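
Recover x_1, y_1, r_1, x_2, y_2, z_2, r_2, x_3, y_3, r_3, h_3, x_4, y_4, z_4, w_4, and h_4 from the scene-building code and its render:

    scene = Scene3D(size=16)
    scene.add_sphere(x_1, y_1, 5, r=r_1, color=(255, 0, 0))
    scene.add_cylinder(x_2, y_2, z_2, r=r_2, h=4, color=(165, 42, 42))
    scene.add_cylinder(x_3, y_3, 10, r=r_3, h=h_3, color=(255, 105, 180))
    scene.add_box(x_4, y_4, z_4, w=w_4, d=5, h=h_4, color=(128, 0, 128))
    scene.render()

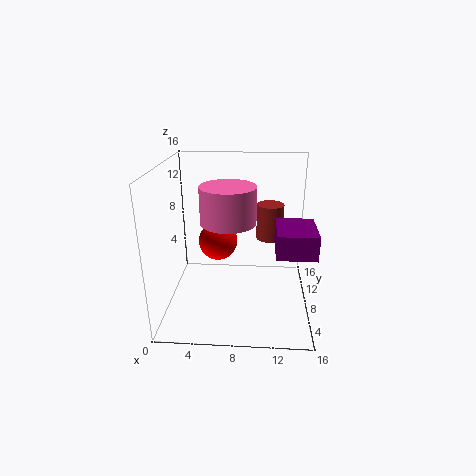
x_1 = 5
y_1 = 13.5
r_1 = 2.5
x_2 = 11.5
y_2 = 9.5
z_2 = 7.5
r_2 = 1.5
x_3 = 7
y_3 = 7.5
r_3 = 3
h_3 = 4
x_4 = 12
y_4 = 3
z_4 = 8
w_4 = 4
h_4 = 2.5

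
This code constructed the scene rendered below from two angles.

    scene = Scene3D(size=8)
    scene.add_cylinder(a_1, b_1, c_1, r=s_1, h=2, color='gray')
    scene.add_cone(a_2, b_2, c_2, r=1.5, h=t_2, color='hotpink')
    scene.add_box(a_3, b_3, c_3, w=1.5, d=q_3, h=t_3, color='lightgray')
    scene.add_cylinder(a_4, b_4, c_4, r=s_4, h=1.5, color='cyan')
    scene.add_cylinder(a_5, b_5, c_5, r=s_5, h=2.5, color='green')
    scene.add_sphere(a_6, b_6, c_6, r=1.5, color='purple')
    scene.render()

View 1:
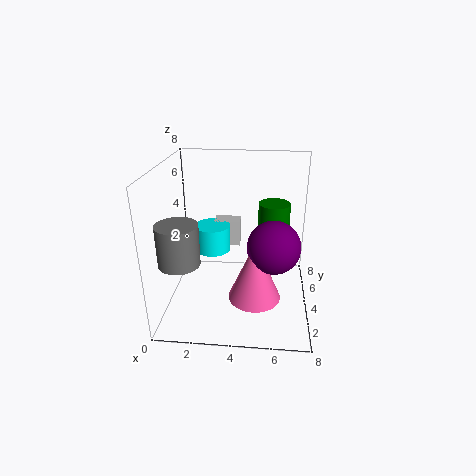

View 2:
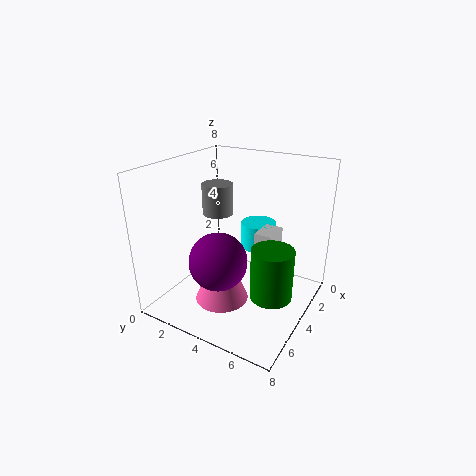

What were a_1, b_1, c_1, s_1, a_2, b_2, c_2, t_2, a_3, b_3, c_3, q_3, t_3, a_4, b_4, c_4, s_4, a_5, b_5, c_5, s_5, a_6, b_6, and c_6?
a_1 = 1.5
b_1 = 1
c_1 = 4
s_1 = 1
a_2 = 5
b_2 = 3.5
c_2 = 0.5
t_2 = 3.5
a_3 = 2.5
b_3 = 5
c_3 = 3
q_3 = 1
t_3 = 1.5
a_4 = 2.5
b_4 = 4.5
c_4 = 3
s_4 = 1
a_5 = 6
b_5 = 7
c_5 = 2.5
s_5 = 1
a_6 = 6
b_6 = 4
c_6 = 3.5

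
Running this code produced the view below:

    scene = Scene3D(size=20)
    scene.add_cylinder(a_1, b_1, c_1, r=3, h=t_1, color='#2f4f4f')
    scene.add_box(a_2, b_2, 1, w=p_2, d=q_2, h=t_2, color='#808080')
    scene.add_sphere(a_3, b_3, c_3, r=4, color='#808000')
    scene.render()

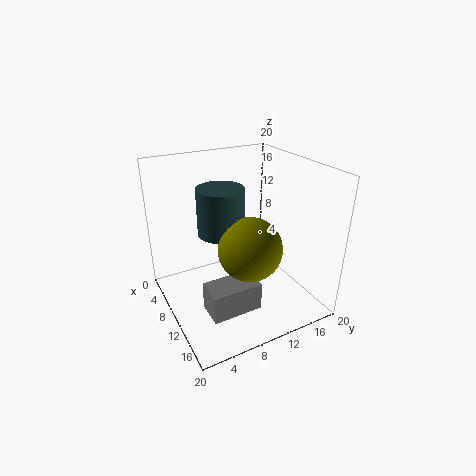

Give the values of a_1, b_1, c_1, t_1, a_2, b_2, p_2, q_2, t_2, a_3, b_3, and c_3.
a_1 = 11, b_1 = 7, c_1 = 12, t_1 = 6, a_2 = 11, b_2 = 4, p_2 = 4, q_2 = 7, t_2 = 4, a_3 = 15, b_3 = 9, c_3 = 11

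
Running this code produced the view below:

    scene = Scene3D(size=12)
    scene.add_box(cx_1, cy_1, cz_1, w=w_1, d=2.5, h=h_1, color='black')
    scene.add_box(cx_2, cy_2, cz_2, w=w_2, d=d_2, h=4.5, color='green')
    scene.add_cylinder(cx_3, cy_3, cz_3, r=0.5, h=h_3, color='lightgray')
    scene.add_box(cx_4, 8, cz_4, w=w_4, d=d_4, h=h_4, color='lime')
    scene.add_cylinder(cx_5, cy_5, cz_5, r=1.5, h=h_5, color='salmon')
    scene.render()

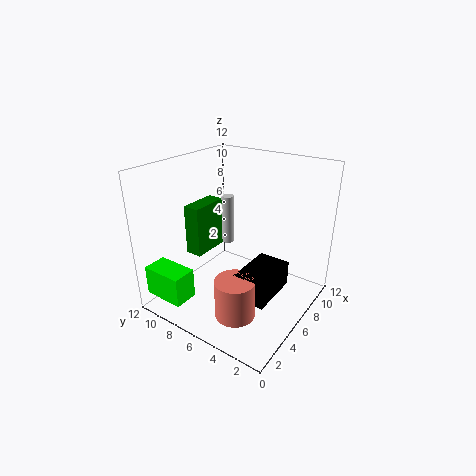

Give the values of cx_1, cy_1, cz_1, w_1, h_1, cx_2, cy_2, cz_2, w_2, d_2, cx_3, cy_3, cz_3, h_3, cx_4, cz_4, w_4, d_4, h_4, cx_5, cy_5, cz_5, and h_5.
cx_1 = 2.5
cy_1 = 1.5
cz_1 = 3
w_1 = 4
h_1 = 2
cx_2 = 5
cy_2 = 9.5
cz_2 = 3.5
w_2 = 3.5
d_2 = 1.5
cx_3 = 6
cy_3 = 7
cz_3 = 5.5
h_3 = 4
cx_4 = 0.5
cz_4 = 1.5
w_4 = 2
d_4 = 3.5
h_4 = 2.5
cx_5 = 2
cy_5 = 3.5
cz_5 = 2
h_5 = 3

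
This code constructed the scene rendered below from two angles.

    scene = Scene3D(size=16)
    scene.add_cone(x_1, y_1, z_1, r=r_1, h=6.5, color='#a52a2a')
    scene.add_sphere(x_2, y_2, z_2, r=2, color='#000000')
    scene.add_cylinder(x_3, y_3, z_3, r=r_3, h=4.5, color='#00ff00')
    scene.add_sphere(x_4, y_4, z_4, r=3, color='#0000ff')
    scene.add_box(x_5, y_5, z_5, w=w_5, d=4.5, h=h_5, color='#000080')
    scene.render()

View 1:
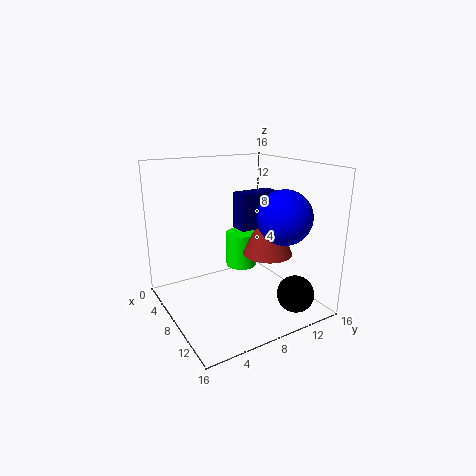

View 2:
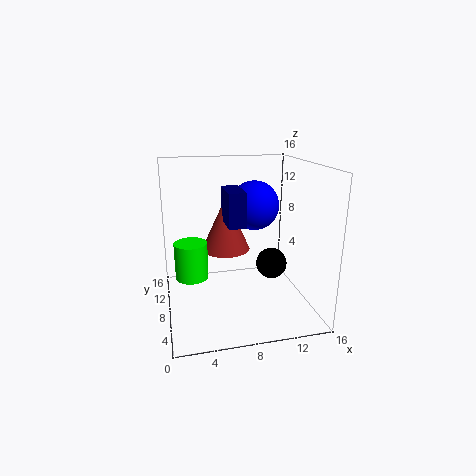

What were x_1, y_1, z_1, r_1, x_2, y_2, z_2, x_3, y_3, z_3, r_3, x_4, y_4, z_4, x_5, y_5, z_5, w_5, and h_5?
x_1 = 7.5
y_1 = 12.5
z_1 = 5
r_1 = 3
x_2 = 13.5
y_2 = 12
z_2 = 2.5
x_3 = 3
y_3 = 11.5
z_3 = 2
r_3 = 2
x_4 = 11
y_4 = 12
z_4 = 10.5
x_5 = 7
y_5 = 8
z_5 = 9
w_5 = 2
h_5 = 4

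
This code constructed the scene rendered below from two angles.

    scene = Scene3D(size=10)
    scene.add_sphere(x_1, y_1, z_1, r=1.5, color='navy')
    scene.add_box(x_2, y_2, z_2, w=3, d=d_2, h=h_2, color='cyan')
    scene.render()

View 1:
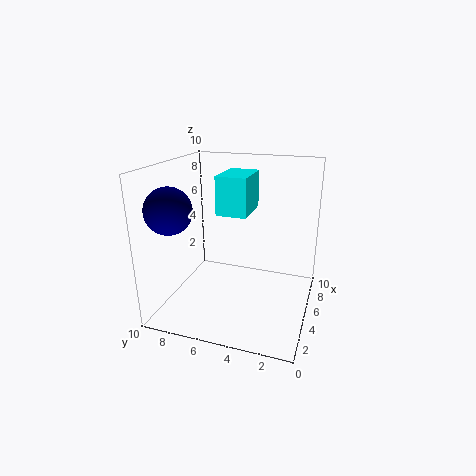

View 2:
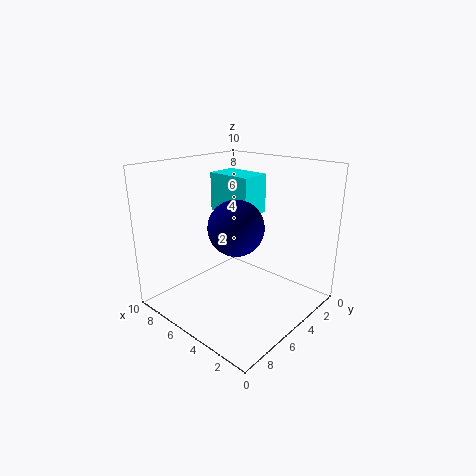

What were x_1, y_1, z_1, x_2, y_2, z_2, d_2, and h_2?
x_1 = 2; y_1 = 8.5; z_1 = 7.5; x_2 = 3.5; y_2 = 4; z_2 = 7; d_2 = 2; h_2 = 2.5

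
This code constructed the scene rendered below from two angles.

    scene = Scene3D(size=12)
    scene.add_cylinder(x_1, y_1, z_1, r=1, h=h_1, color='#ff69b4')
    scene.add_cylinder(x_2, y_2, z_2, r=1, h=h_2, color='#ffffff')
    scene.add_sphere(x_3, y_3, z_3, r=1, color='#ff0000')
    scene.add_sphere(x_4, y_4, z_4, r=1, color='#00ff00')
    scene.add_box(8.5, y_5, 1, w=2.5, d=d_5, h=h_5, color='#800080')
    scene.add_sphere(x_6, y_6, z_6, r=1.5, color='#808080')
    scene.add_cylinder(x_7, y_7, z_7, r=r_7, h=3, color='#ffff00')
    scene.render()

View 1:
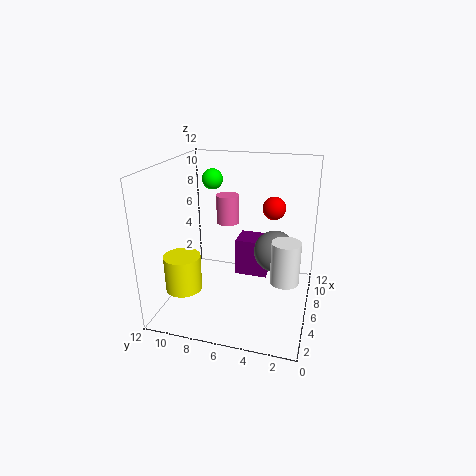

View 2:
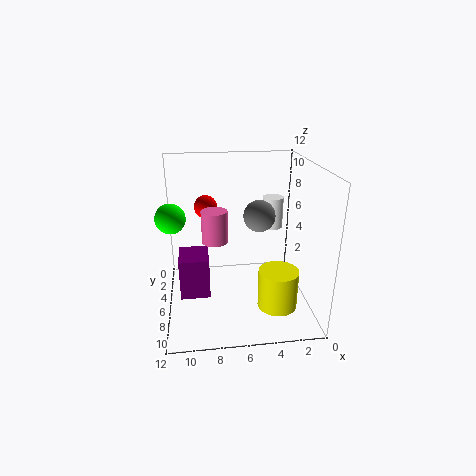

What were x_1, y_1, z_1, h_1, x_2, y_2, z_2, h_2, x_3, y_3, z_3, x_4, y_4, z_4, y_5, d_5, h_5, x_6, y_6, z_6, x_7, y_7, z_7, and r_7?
x_1 = 8, y_1 = 7.5, z_1 = 6.5, h_1 = 2.5, x_2 = 2, y_2 = 1.5, z_2 = 5, h_2 = 3, x_3 = 8.5, y_3 = 3.5, z_3 = 8, x_4 = 11, y_4 = 10, z_4 = 9.5, y_5 = 4, d_5 = 3, h_5 = 3.5, x_6 = 3.5, y_6 = 2.5, z_6 = 6.5, x_7 = 3.5, y_7 = 10, z_7 = 2, r_7 = 1.5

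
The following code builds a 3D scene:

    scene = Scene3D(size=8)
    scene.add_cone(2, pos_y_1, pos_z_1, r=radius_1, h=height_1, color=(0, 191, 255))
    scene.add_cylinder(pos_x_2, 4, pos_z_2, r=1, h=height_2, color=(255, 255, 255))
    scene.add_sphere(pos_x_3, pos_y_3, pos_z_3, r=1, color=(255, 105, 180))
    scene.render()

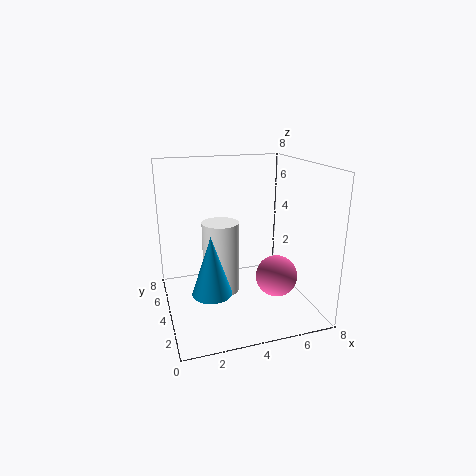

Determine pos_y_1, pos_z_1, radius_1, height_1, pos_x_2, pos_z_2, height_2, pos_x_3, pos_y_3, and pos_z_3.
pos_y_1 = 2
pos_z_1 = 2
radius_1 = 1
height_1 = 3
pos_x_2 = 3
pos_z_2 = 1
height_2 = 4
pos_x_3 = 5
pos_y_3 = 1
pos_z_3 = 3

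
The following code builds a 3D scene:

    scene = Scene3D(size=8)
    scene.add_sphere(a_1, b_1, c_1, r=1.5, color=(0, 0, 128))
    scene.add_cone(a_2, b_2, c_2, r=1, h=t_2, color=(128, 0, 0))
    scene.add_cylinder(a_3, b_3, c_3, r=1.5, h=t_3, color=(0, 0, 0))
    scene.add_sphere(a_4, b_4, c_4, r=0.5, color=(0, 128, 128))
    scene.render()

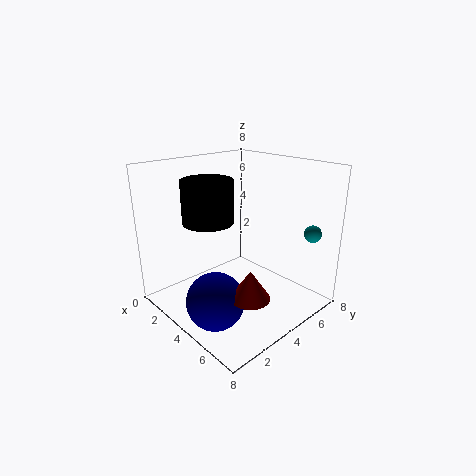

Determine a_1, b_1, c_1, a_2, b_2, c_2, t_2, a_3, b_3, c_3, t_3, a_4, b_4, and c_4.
a_1 = 5
b_1 = 1.5
c_1 = 1.5
a_2 = 6.5
b_2 = 2.5
c_2 = 2
t_2 = 1.5
a_3 = 2
b_3 = 3.5
c_3 = 4.5
t_3 = 2.5
a_4 = 6.5
b_4 = 7.5
c_4 = 4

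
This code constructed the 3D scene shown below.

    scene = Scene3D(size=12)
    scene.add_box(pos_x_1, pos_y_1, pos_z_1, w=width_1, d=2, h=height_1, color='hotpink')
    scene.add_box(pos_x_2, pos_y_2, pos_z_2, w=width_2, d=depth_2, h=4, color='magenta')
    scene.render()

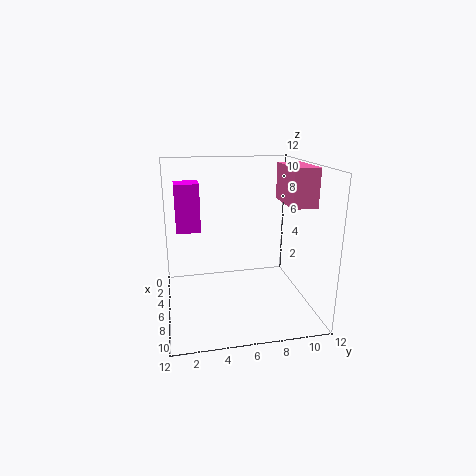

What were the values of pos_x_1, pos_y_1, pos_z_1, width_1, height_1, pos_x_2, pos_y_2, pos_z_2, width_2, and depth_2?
pos_x_1 = 5; pos_y_1 = 9.5; pos_z_1 = 9; width_1 = 4; height_1 = 3; pos_x_2 = 3.5; pos_y_2 = 1; pos_z_2 = 6.5; width_2 = 2; depth_2 = 2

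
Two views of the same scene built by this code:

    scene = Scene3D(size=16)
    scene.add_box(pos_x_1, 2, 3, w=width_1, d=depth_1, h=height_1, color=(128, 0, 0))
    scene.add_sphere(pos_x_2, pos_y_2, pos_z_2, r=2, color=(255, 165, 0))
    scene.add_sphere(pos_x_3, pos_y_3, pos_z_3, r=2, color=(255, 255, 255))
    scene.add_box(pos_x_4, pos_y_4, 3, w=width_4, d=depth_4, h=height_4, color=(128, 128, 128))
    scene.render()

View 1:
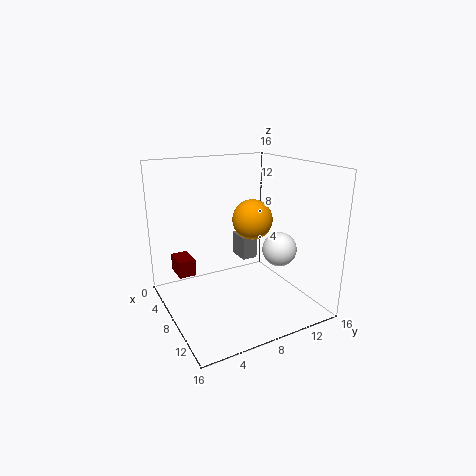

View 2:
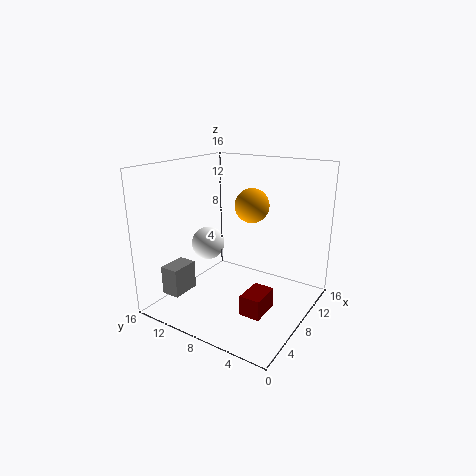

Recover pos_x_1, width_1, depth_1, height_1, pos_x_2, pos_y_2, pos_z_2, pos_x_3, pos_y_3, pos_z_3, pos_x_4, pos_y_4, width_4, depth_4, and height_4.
pos_x_1 = 2
width_1 = 3
depth_1 = 2
height_1 = 2
pos_x_2 = 11
pos_y_2 = 8
pos_z_2 = 11
pos_x_3 = 9
pos_y_3 = 13
pos_z_3 = 6
pos_x_4 = 1
pos_y_4 = 11
width_4 = 3
depth_4 = 2
height_4 = 3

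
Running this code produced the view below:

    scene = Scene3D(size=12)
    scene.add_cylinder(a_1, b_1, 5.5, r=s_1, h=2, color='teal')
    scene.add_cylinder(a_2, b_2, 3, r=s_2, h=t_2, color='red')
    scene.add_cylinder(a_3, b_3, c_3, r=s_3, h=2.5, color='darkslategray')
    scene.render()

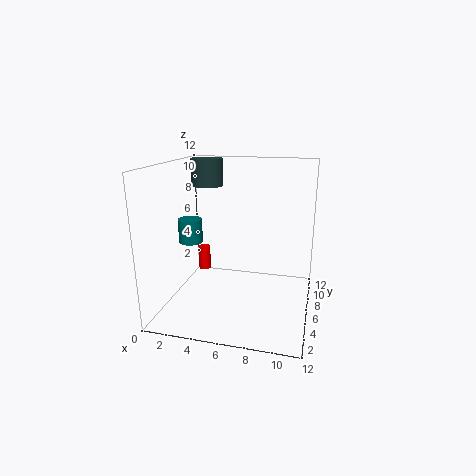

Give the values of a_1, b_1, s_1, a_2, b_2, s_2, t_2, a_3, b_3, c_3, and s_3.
a_1 = 2, b_1 = 5.5, s_1 = 1, a_2 = 3, b_2 = 6, s_2 = 0.5, t_2 = 2, a_3 = 2, b_3 = 10, c_3 = 9.5, s_3 = 1.5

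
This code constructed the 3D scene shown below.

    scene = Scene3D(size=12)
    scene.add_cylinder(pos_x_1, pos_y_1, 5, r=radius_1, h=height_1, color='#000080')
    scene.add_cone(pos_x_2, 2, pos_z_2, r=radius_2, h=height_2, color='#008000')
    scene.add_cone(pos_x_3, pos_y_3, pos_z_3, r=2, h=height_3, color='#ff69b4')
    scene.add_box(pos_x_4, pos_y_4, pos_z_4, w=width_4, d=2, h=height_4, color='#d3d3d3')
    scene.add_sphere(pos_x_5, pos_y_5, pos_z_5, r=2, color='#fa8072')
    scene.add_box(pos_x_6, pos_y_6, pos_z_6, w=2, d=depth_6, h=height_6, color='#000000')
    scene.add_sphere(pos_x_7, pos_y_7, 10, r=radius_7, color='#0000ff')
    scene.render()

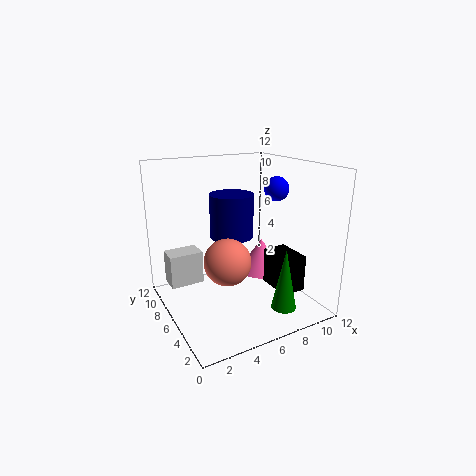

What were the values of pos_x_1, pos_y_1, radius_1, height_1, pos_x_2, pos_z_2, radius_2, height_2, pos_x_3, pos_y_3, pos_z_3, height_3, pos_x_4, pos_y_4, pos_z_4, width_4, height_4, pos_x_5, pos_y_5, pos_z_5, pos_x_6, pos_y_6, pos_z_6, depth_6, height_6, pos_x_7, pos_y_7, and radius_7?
pos_x_1 = 7; pos_y_1 = 9; radius_1 = 2; height_1 = 4; pos_x_2 = 8; pos_z_2 = 1; radius_2 = 1; height_2 = 5; pos_x_3 = 9; pos_y_3 = 7; pos_z_3 = 2; height_3 = 3; pos_x_4 = 1; pos_y_4 = 9; pos_z_4 = 1; width_4 = 3; height_4 = 3; pos_x_5 = 5; pos_y_5 = 6; pos_z_5 = 4; pos_x_6 = 8; pos_y_6 = 2; pos_z_6 = 2; depth_6 = 3; height_6 = 3; pos_x_7 = 9; pos_y_7 = 5; radius_7 = 1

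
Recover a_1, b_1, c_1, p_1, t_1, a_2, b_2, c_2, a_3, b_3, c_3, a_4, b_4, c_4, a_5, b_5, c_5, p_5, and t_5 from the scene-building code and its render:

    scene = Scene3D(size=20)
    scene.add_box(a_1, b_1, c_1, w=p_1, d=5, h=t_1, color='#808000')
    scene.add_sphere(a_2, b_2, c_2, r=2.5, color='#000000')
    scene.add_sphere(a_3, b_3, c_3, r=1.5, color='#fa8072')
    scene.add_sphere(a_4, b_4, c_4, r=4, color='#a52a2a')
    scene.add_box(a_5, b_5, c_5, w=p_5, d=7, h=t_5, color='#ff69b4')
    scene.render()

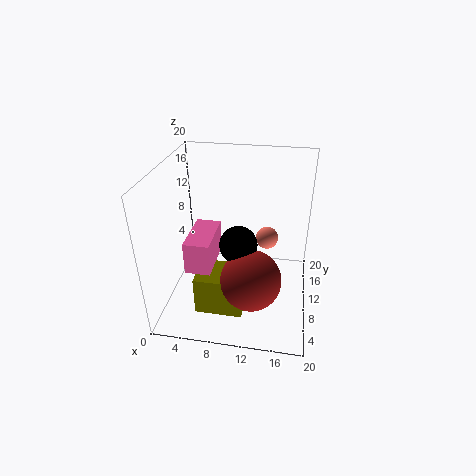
a_1 = 5; b_1 = 4; c_1 = 1; p_1 = 6.5; t_1 = 5.5; a_2 = 10.5; b_2 = 7.5; c_2 = 10.5; a_3 = 14; b_3 = 10; c_3 = 10.5; a_4 = 12.5; b_4 = 5.5; c_4 = 6.5; a_5 = 3.5; b_5 = 5.5; c_5 = 6.5; p_5 = 3.5; t_5 = 4.5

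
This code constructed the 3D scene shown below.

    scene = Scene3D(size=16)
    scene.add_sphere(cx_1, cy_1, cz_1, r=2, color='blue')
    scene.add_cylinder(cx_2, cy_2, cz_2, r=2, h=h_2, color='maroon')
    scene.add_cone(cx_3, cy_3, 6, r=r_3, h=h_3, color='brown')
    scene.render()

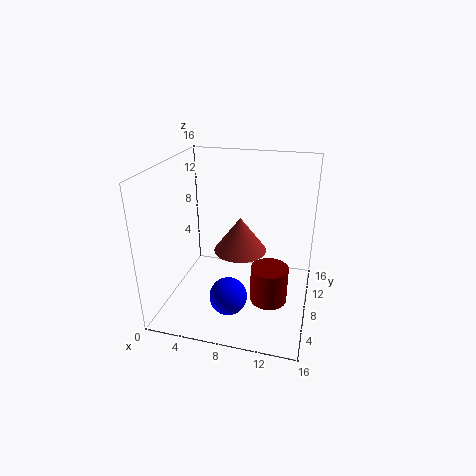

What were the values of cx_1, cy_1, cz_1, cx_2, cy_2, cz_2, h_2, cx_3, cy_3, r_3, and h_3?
cx_1 = 8, cy_1 = 4, cz_1 = 3, cx_2 = 12, cy_2 = 6, cz_2 = 2, h_2 = 4, cx_3 = 8, cy_3 = 9, r_3 = 3, h_3 = 4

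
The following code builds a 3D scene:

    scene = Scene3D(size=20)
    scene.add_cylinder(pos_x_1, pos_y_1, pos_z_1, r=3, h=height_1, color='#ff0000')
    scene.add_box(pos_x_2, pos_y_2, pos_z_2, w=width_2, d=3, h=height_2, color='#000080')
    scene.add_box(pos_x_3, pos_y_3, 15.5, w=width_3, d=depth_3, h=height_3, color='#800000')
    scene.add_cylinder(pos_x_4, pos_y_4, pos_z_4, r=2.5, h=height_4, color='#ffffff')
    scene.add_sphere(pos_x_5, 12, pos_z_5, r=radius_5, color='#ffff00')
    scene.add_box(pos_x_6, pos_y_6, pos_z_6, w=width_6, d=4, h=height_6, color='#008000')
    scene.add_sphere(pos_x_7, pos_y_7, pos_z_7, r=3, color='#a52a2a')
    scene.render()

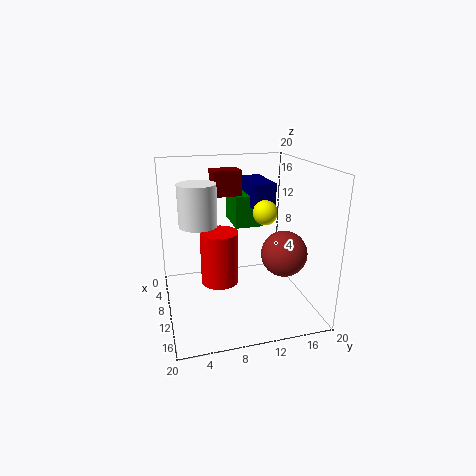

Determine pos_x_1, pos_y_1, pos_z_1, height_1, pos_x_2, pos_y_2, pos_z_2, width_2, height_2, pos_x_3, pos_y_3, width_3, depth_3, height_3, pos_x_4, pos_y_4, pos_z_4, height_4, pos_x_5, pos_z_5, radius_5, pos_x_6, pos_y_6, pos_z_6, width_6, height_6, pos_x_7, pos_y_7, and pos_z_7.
pos_x_1 = 4.5, pos_y_1 = 8.5, pos_z_1 = 0.5, height_1 = 8.5, pos_x_2 = 4, pos_y_2 = 12, pos_z_2 = 14, width_2 = 7, height_2 = 3.5, pos_x_3 = 5.5, pos_y_3 = 7, width_3 = 3, depth_3 = 4, height_3 = 3.5, pos_x_4 = 10.5, pos_y_4 = 4.5, pos_z_4 = 12.5, height_4 = 5.5, pos_x_5 = 15, pos_z_5 = 15, radius_5 = 1.5, pos_x_6 = 3, pos_y_6 = 10, pos_z_6 = 11, width_6 = 6, height_6 = 4.5, pos_x_7 = 14.5, pos_y_7 = 15, pos_z_7 = 9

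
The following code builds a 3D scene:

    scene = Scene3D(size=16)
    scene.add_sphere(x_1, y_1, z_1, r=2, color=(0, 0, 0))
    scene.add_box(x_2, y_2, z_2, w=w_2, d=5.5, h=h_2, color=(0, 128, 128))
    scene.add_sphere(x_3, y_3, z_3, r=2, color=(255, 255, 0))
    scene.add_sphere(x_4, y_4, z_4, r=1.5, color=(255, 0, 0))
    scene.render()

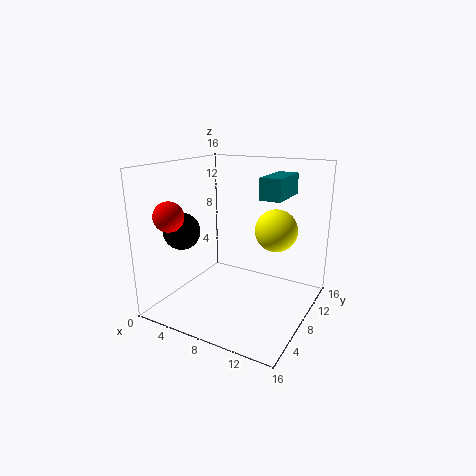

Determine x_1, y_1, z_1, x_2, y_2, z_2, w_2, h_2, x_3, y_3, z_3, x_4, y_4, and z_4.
x_1 = 3
y_1 = 4.5
z_1 = 9
x_2 = 9.5
y_2 = 10
z_2 = 12
w_2 = 2.5
h_2 = 2.5
x_3 = 13.5
y_3 = 5.5
z_3 = 10.5
x_4 = 4
y_4 = 1.5
z_4 = 11.5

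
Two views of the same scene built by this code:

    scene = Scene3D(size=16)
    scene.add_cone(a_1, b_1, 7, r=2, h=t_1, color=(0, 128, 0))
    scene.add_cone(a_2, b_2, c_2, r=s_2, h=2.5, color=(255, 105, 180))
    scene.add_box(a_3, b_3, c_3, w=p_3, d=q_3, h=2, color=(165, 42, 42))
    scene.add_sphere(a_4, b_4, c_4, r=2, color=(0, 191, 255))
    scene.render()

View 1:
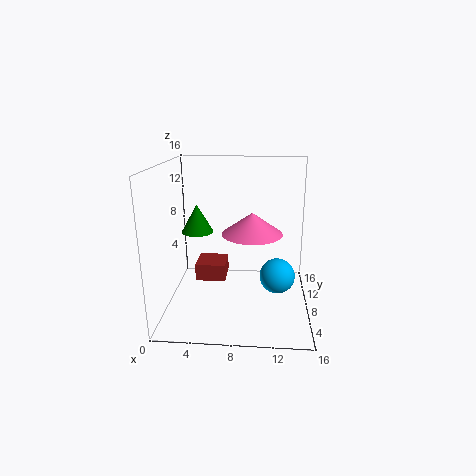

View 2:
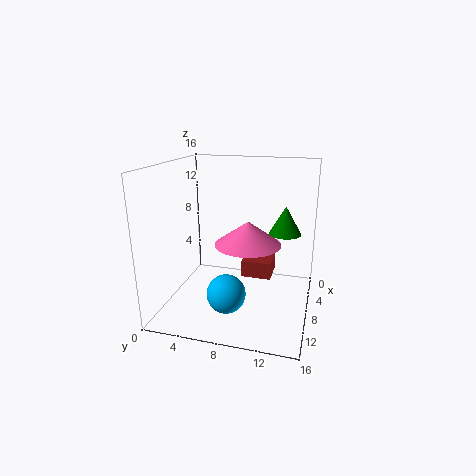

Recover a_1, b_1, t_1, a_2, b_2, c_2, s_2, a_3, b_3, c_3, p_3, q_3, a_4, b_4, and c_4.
a_1 = 2.5; b_1 = 12.5; t_1 = 3.5; a_2 = 9.5; b_2 = 9.5; c_2 = 8; s_2 = 3.5; a_3 = 3; b_3 = 8; c_3 = 2.5; p_3 = 3.5; q_3 = 3.5; a_4 = 12.5; b_4 = 8; c_4 = 3.5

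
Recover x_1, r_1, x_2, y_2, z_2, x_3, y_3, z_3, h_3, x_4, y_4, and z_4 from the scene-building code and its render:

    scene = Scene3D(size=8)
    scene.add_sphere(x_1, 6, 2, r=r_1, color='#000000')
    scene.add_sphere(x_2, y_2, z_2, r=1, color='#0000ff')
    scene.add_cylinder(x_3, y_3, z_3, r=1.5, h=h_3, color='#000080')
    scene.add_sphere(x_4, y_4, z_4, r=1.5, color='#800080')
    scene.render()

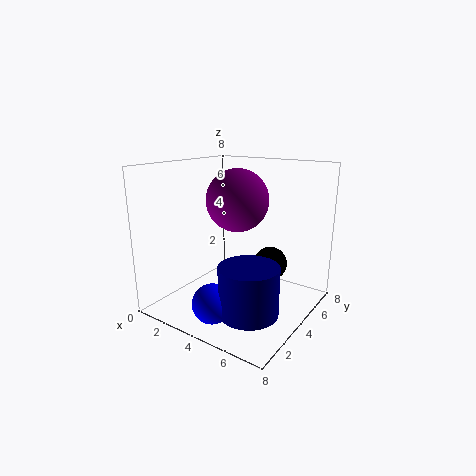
x_1 = 5
r_1 = 1
x_2 = 4.5
y_2 = 1
z_2 = 1.5
x_3 = 6
y_3 = 2
z_3 = 1
h_3 = 2.5
x_4 = 5
y_4 = 2.5
z_4 = 6.5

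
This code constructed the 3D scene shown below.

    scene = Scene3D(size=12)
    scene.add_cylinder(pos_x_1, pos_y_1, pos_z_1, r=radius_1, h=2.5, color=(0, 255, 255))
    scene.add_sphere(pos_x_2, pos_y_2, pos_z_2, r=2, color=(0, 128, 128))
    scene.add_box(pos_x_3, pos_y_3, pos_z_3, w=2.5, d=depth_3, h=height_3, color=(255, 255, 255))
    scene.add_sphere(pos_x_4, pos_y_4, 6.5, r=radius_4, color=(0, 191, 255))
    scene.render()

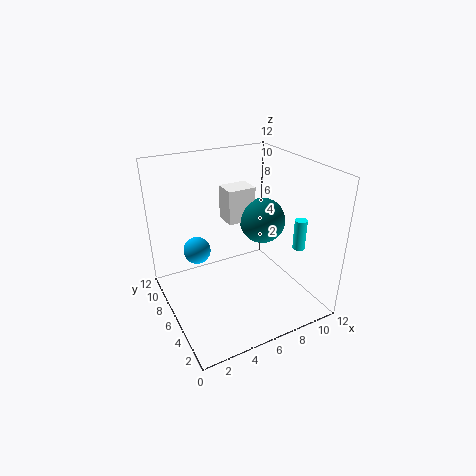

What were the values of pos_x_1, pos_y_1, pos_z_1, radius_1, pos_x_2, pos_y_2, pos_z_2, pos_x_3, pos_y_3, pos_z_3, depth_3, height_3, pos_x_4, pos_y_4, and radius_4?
pos_x_1 = 10; pos_y_1 = 3; pos_z_1 = 5.5; radius_1 = 0.5; pos_x_2 = 9; pos_y_2 = 7; pos_z_2 = 6.5; pos_x_3 = 6; pos_y_3 = 7.5; pos_z_3 = 6.5; depth_3 = 2; height_3 = 3; pos_x_4 = 2; pos_y_4 = 5; radius_4 = 1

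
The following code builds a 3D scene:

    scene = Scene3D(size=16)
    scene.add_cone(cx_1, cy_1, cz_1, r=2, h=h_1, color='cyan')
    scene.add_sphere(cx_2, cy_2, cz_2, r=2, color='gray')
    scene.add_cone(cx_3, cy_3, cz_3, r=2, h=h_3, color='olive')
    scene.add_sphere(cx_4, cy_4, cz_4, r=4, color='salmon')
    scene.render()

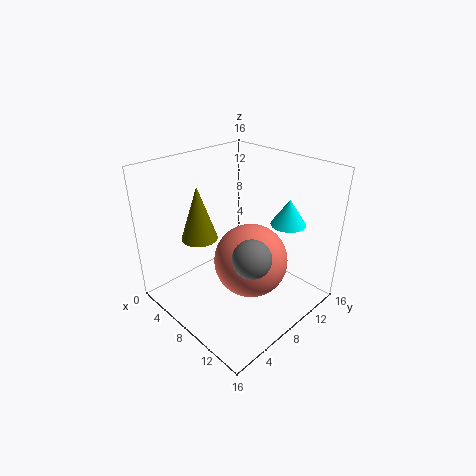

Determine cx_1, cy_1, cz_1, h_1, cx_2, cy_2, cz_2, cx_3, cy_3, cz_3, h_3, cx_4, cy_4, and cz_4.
cx_1 = 11; cy_1 = 13; cz_1 = 9; h_1 = 3; cx_2 = 12; cy_2 = 6; cz_2 = 8; cx_3 = 5; cy_3 = 5; cz_3 = 8; h_3 = 6; cx_4 = 10; cy_4 = 8; cz_4 = 6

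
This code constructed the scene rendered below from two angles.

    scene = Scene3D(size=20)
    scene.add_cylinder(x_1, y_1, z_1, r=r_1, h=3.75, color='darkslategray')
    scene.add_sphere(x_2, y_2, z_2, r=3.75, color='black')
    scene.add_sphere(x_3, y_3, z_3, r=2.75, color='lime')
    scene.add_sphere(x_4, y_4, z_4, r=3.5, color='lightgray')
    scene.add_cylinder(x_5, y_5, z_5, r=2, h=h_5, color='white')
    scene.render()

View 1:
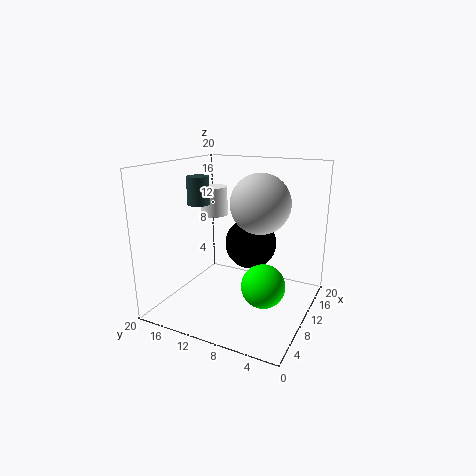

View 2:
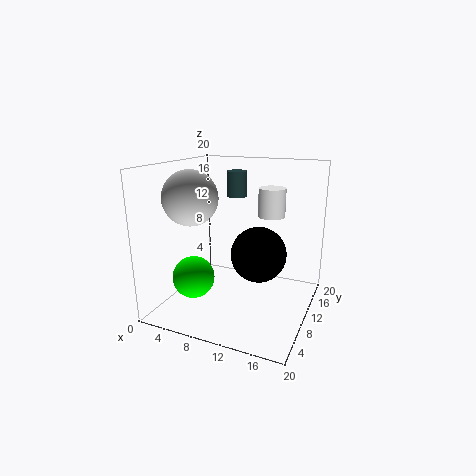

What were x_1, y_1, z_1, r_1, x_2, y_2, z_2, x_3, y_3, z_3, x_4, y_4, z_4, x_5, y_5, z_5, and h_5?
x_1 = 7.75, y_1 = 14.75, z_1 = 14.75, r_1 = 1.5, x_2 = 13.25, y_2 = 9.5, z_2 = 8.25, x_3 = 6, y_3 = 4.5, z_3 = 5.75, x_4 = 5.75, y_4 = 5, z_4 = 16.25, x_5 = 13, y_5 = 15.5, z_5 = 12, h_5 = 4.25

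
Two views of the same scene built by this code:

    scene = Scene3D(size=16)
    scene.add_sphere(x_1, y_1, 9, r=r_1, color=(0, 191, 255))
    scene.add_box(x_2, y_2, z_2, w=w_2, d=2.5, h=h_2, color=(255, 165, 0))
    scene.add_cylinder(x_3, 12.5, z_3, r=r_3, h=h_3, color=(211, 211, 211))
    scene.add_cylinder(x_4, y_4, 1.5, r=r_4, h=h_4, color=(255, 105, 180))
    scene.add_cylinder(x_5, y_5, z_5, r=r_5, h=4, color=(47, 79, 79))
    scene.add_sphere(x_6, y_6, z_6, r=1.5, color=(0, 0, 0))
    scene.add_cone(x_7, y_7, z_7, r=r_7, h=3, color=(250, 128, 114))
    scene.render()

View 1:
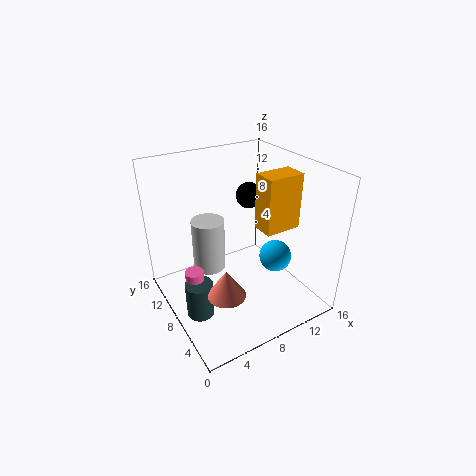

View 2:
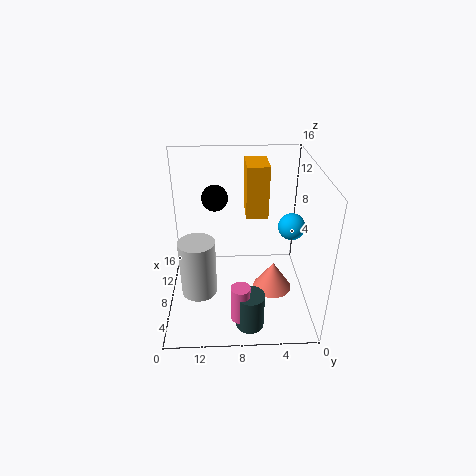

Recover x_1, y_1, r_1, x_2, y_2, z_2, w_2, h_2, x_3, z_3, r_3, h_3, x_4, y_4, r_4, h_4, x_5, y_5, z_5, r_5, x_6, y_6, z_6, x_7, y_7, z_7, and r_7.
x_1 = 8.5, y_1 = 2, r_1 = 1.5, x_2 = 9.5, y_2 = 4.5, z_2 = 9.5, w_2 = 4, h_2 = 6, x_3 = 6.5, z_3 = 2, r_3 = 2, h_3 = 6.5, x_4 = 2.5, y_4 = 8, r_4 = 1, h_4 = 4, x_5 = 2.5, y_5 = 7, z_5 = 0.5, r_5 = 1.5, x_6 = 11, y_6 = 10.5, z_6 = 11.5, x_7 = 4.5, y_7 = 4.5, z_7 = 4, r_7 = 2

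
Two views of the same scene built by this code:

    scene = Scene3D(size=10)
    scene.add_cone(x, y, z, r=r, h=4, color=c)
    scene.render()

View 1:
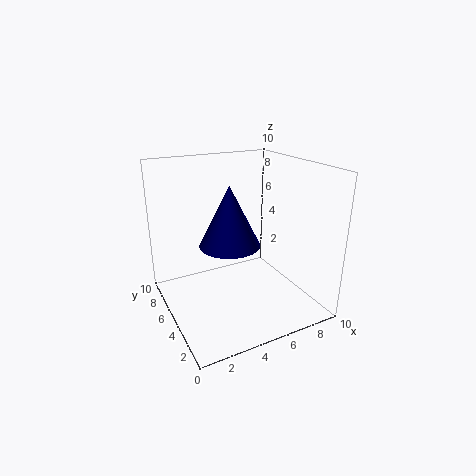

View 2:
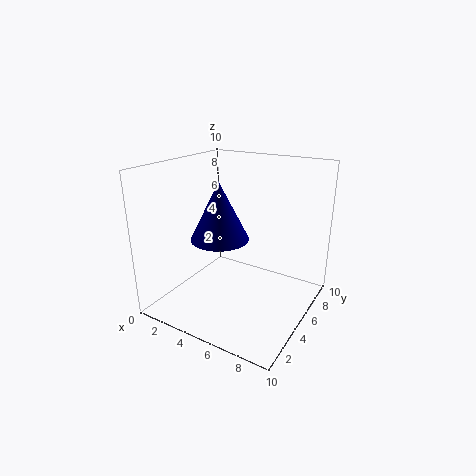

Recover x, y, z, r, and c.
x = 4
y = 4.25
z = 5
r = 2
c = 'navy'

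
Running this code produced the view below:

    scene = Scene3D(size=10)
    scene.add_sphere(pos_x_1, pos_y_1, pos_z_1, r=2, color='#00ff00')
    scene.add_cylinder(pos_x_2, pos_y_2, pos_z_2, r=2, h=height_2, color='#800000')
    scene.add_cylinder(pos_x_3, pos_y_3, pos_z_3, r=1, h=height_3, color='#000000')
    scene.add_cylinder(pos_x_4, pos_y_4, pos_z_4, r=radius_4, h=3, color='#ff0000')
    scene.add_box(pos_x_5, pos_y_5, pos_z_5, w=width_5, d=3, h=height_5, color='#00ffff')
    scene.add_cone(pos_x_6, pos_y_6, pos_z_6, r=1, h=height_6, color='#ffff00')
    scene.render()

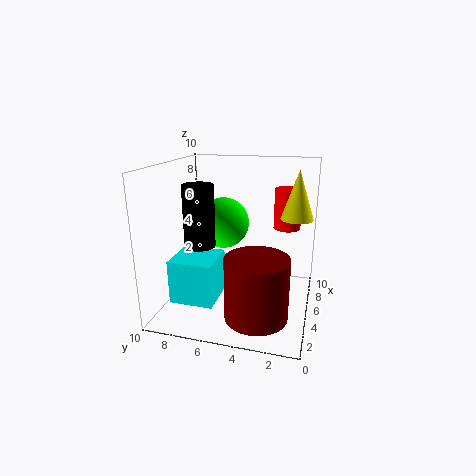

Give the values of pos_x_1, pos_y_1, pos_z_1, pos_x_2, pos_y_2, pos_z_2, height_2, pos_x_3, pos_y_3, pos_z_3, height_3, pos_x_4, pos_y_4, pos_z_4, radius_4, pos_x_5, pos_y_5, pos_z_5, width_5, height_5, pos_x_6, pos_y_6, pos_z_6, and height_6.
pos_x_1 = 8, pos_y_1 = 7, pos_z_1 = 5, pos_x_2 = 2, pos_y_2 = 3, pos_z_2 = 1, height_2 = 4, pos_x_3 = 3, pos_y_3 = 7, pos_z_3 = 5, height_3 = 4, pos_x_4 = 8, pos_y_4 = 2, pos_z_4 = 5, radius_4 = 1, pos_x_5 = 2, pos_y_5 = 6, pos_z_5 = 1, width_5 = 3, height_5 = 3, pos_x_6 = 4, pos_y_6 = 1, pos_z_6 = 7, height_6 = 3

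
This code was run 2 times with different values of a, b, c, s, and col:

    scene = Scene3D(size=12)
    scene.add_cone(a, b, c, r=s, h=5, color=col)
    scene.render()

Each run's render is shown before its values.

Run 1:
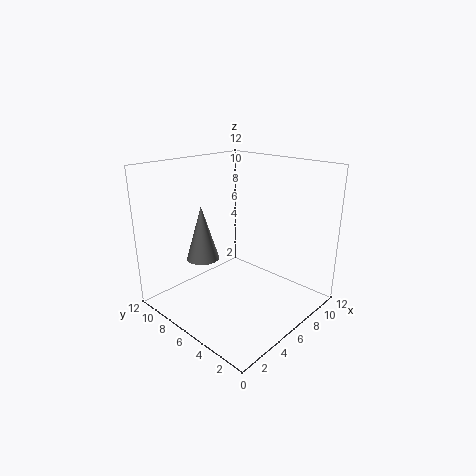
a = 5.5, b = 10, c = 3, s = 1.5, col = 'gray'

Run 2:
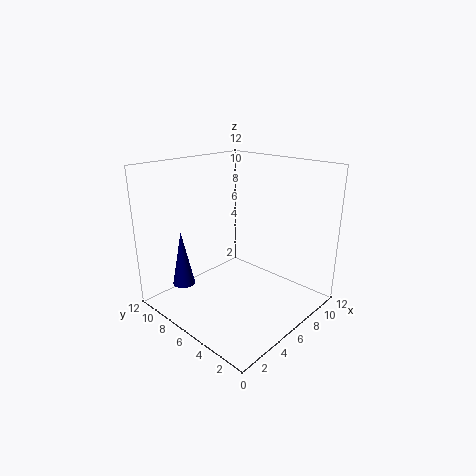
a = 3.5, b = 10.5, c = 1, s = 1, col = 'navy'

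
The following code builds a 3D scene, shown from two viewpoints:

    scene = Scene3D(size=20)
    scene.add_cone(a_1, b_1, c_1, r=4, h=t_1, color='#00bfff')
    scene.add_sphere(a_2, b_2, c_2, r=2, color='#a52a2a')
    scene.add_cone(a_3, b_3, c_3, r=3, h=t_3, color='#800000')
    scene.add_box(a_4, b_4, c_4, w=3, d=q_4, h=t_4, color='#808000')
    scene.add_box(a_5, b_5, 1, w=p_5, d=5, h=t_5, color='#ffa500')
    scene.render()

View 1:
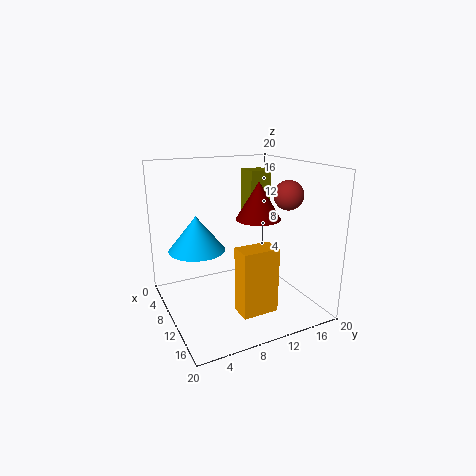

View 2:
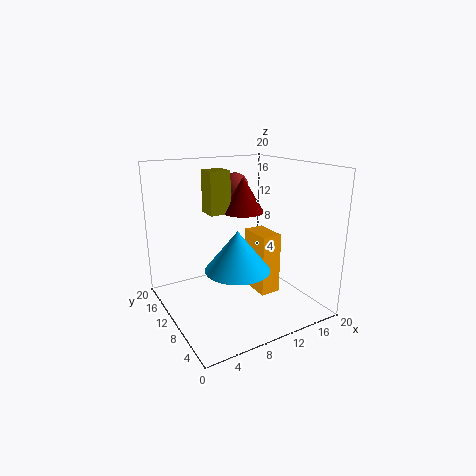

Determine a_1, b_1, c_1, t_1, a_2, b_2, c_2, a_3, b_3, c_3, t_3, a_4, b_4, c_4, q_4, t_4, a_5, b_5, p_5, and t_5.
a_1 = 7
b_1 = 5
c_1 = 8
t_1 = 5
a_2 = 13
b_2 = 16
c_2 = 16
a_3 = 12
b_3 = 12
c_3 = 13
t_3 = 5
a_4 = 7
b_4 = 12
c_4 = 13
q_4 = 3
t_4 = 6
a_5 = 13
b_5 = 8
p_5 = 3
t_5 = 9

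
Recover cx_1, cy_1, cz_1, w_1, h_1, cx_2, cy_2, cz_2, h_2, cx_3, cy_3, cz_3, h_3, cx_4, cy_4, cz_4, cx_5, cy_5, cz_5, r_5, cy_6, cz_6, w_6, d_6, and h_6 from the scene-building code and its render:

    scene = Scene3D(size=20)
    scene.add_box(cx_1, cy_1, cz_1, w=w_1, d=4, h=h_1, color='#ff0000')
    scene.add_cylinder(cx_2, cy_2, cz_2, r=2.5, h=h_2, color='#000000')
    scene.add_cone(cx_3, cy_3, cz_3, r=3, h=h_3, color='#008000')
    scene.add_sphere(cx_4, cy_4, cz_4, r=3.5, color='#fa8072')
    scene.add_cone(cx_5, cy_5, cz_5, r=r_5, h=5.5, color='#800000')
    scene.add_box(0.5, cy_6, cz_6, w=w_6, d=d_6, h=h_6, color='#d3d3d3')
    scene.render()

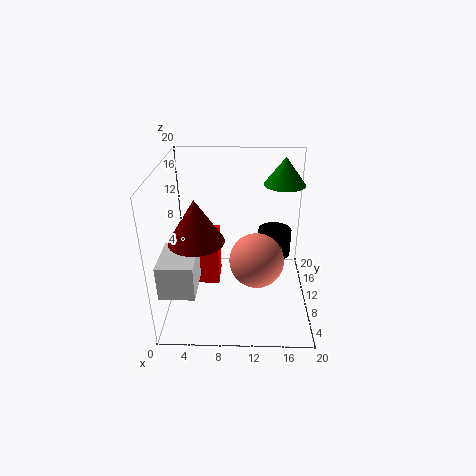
cx_1 = 4
cy_1 = 7
cz_1 = 4.5
w_1 = 3.5
h_1 = 7
cx_2 = 15.5
cy_2 = 14.5
cz_2 = 5
h_2 = 4
cx_3 = 16.5
cy_3 = 15
cz_3 = 16
h_3 = 4
cx_4 = 12.5
cy_4 = 6
cz_4 = 9
cx_5 = 5
cy_5 = 5.5
cz_5 = 12
r_5 = 3.5
cy_6 = 1.5
cz_6 = 6
w_6 = 4.5
d_6 = 6
h_6 = 4.5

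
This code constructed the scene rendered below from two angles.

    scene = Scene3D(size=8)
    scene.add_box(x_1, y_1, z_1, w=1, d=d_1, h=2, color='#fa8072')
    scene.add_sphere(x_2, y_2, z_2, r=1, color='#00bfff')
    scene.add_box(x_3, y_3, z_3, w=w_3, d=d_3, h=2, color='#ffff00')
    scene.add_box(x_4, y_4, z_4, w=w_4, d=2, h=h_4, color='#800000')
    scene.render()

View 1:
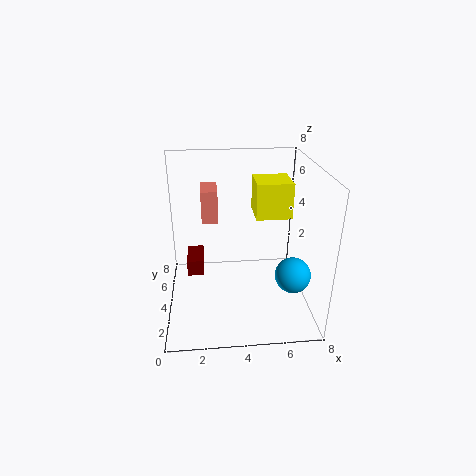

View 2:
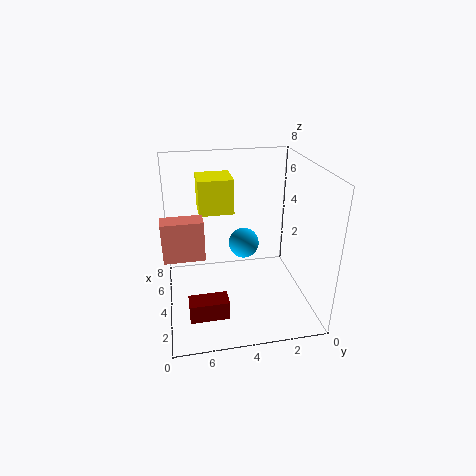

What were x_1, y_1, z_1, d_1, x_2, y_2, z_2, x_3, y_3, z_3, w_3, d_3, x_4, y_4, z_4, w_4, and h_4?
x_1 = 2
y_1 = 6
z_1 = 4
d_1 = 2
x_2 = 7
y_2 = 3
z_2 = 2
x_3 = 5
y_3 = 4
z_3 = 5
w_3 = 2
d_3 = 2
x_4 = 1
y_4 = 5
z_4 = 1
w_4 = 1
h_4 = 1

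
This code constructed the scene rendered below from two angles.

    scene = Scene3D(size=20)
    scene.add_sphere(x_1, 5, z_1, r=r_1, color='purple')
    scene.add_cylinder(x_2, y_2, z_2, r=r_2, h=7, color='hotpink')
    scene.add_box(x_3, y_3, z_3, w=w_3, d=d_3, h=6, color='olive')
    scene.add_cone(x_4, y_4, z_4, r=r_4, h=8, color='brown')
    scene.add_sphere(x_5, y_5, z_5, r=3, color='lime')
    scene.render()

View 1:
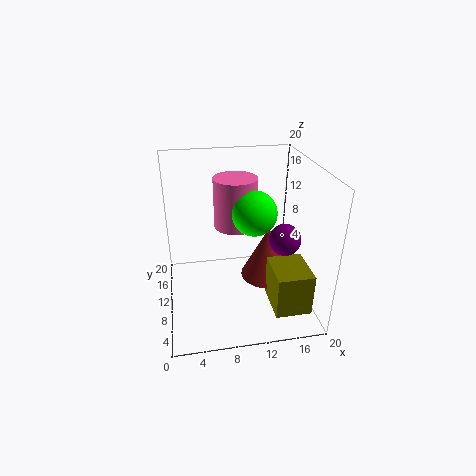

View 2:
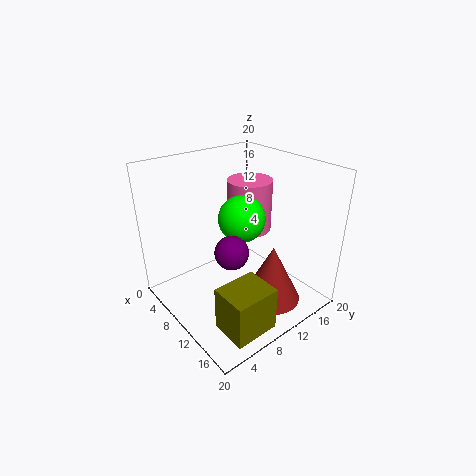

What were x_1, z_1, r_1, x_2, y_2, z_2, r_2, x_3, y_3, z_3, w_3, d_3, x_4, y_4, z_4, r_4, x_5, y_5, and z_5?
x_1 = 15; z_1 = 12; r_1 = 2; x_2 = 10; y_2 = 12; z_2 = 11; r_2 = 3; x_3 = 14; y_3 = 3; z_3 = 1; w_3 = 5; d_3 = 6; x_4 = 15; y_4 = 12; z_4 = 2; r_4 = 4; x_5 = 12; y_5 = 9; z_5 = 14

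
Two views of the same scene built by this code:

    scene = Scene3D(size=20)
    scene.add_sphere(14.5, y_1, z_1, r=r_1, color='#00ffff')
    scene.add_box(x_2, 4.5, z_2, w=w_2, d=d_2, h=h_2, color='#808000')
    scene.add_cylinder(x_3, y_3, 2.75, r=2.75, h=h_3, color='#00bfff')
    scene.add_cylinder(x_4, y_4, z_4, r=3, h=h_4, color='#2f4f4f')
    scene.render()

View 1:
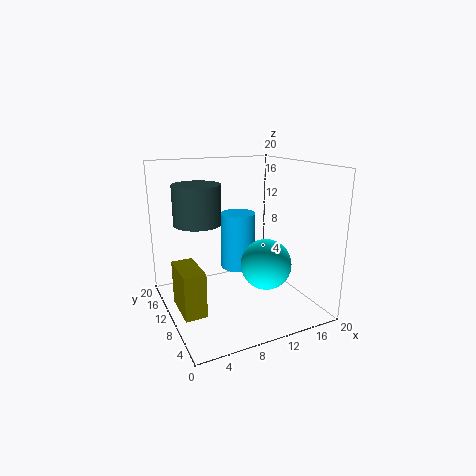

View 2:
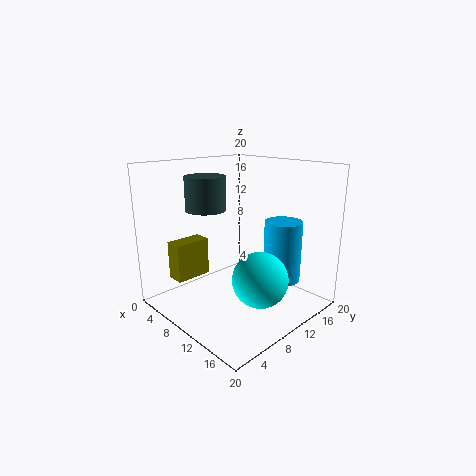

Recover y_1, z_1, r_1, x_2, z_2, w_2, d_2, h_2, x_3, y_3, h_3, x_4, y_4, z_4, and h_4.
y_1 = 9.75
z_1 = 5.25
r_1 = 3.75
x_2 = 0.5
z_2 = 2.5
w_2 = 2.75
d_2 = 5.5
h_2 = 5.75
x_3 = 13
y_3 = 16.25
h_3 = 9
x_4 = 4
y_4 = 9.25
z_4 = 13
h_4 = 5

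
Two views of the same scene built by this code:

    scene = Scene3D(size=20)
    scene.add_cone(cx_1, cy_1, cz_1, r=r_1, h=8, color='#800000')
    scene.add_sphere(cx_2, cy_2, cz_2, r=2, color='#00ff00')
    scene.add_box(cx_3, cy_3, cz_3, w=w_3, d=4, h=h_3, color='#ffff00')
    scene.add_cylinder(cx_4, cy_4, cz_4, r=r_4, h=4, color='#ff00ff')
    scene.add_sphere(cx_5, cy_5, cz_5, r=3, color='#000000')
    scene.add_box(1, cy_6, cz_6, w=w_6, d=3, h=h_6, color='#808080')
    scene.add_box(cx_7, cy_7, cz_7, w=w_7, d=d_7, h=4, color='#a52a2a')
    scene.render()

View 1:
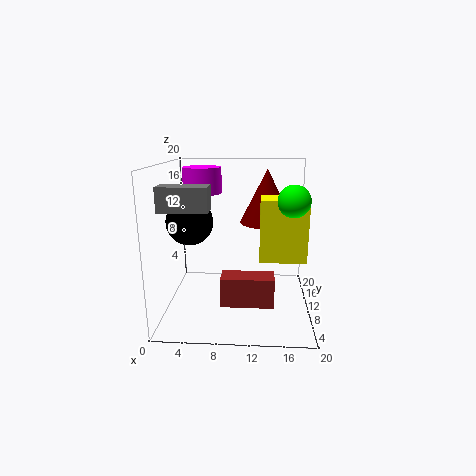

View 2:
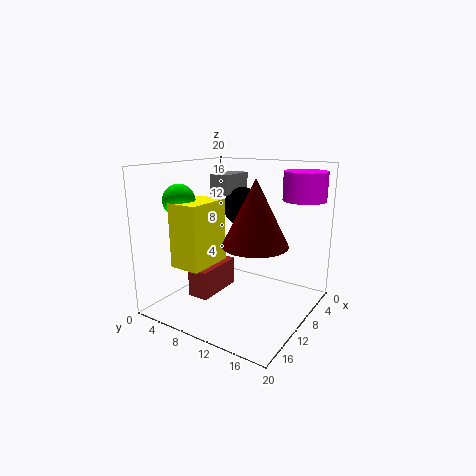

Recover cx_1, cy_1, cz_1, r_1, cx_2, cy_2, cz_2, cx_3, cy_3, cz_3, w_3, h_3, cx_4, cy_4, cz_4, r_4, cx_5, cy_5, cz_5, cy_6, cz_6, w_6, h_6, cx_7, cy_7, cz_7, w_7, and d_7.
cx_1 = 14; cy_1 = 15; cz_1 = 11; r_1 = 4; cx_2 = 17; cy_2 = 6; cz_2 = 16; cx_3 = 13; cy_3 = 6; cz_3 = 8; w_3 = 6; h_3 = 8; cx_4 = 4; cy_4 = 17; cz_4 = 15; r_4 = 3; cx_5 = 4; cy_5 = 7; cz_5 = 13; cy_6 = 3; cz_6 = 15; w_6 = 6; h_6 = 3; cx_7 = 8; cy_7 = 5; cz_7 = 2; w_7 = 7; d_7 = 3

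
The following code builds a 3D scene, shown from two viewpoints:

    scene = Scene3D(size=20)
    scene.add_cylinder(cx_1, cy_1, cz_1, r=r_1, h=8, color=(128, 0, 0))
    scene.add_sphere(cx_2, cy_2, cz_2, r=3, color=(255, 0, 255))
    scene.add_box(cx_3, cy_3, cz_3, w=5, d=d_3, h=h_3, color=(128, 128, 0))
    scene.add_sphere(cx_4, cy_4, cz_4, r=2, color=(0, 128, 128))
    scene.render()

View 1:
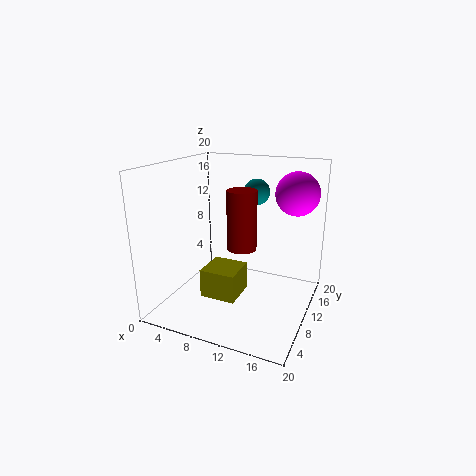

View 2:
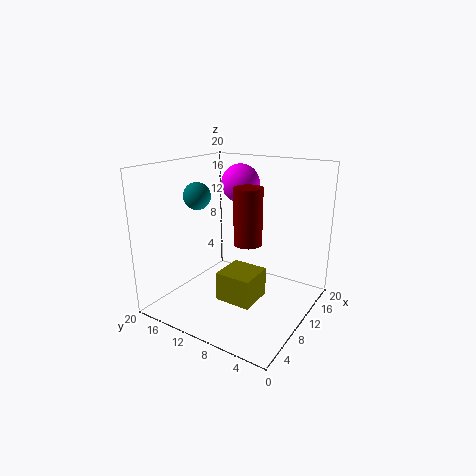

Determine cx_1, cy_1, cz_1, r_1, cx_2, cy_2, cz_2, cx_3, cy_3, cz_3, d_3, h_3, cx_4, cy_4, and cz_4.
cx_1 = 11, cy_1 = 9, cz_1 = 9, r_1 = 2, cx_2 = 17, cy_2 = 14, cz_2 = 16, cx_3 = 6, cy_3 = 6, cz_3 = 2, d_3 = 5, h_3 = 4, cx_4 = 10, cy_4 = 17, cz_4 = 15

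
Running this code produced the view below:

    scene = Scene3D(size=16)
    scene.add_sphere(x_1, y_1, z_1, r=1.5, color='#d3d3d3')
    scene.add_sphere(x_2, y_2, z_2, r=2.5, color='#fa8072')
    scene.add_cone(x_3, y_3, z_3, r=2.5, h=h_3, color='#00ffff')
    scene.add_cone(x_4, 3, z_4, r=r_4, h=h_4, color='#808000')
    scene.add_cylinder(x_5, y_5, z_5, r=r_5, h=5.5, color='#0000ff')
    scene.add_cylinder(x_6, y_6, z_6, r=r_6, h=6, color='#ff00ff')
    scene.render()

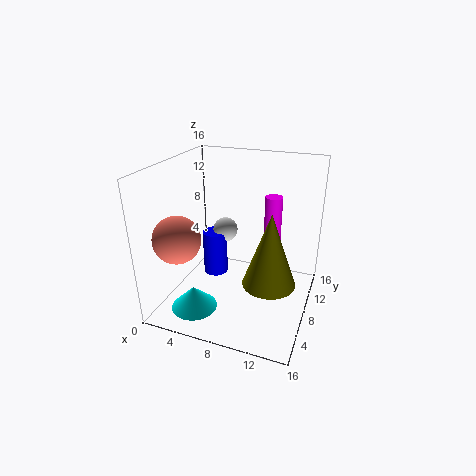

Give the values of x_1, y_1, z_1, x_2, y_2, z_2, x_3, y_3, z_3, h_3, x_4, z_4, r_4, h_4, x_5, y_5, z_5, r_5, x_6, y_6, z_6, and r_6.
x_1 = 5
y_1 = 11.5
z_1 = 7
x_2 = 3
y_2 = 3.5
z_2 = 9
x_3 = 4.5
y_3 = 3.5
z_3 = 1
h_3 = 2.5
x_4 = 13
z_4 = 6.5
r_4 = 2.5
h_4 = 7
x_5 = 4
y_5 = 10.5
z_5 = 1.5
r_5 = 1.5
x_6 = 11
y_6 = 11.5
z_6 = 6
r_6 = 1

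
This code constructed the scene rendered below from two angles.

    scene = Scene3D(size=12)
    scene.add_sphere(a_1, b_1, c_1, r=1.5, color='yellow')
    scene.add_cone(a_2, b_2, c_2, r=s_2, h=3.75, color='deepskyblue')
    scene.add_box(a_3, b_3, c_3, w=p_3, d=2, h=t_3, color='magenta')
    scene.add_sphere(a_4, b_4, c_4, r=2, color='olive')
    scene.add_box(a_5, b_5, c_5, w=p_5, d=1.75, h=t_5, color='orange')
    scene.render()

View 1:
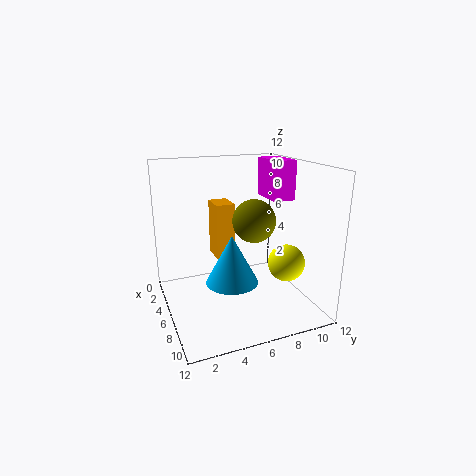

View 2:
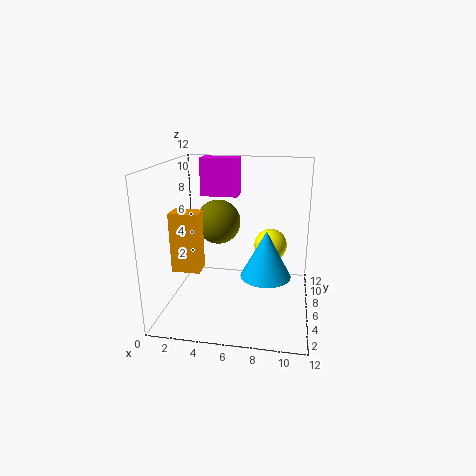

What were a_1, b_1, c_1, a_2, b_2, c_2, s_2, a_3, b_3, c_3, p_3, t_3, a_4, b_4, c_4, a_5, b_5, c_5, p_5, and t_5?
a_1 = 8.5, b_1 = 9.25, c_1 = 4.25, a_2 = 8.5, b_2 = 4.5, c_2 = 3.5, s_2 = 2, a_3 = 1.75, b_3 = 9.75, c_3 = 8.5, p_3 = 3.5, t_3 = 3.5, a_4 = 3.75, b_4 = 8.5, c_4 = 6.5, a_5 = 0.25, b_5 = 5.25, c_5 = 2.75, p_5 = 2.5, t_5 = 5.25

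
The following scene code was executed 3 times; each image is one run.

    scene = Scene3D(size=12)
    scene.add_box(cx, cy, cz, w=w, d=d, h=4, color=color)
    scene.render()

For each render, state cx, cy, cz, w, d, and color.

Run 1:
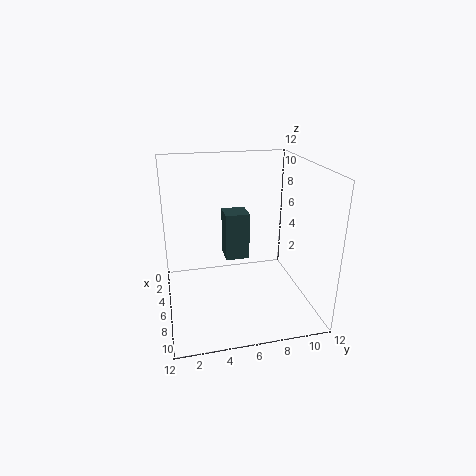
cx = 4; cy = 5; cz = 4; w = 2; d = 2; color = 'darkslategray'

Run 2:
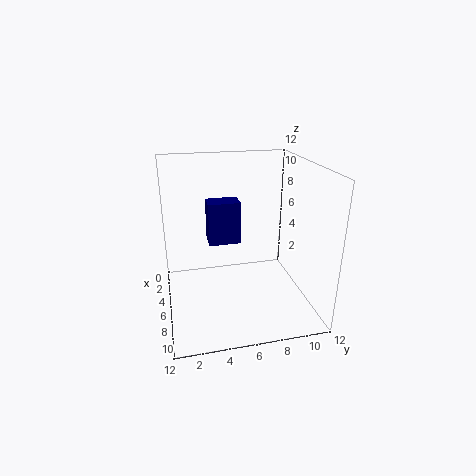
cx = 1; cy = 4; cz = 4; w = 2; d = 3; color = 'navy'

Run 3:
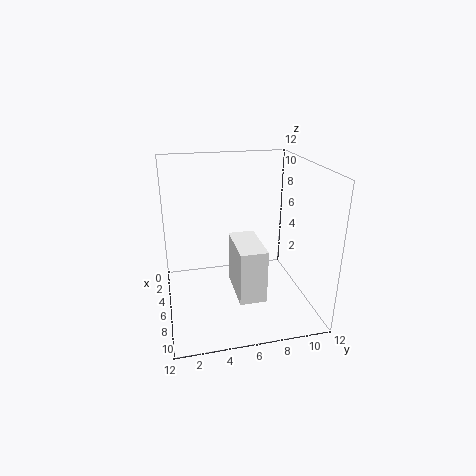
cx = 7; cy = 5; cz = 3; w = 4; d = 2; color = 'white'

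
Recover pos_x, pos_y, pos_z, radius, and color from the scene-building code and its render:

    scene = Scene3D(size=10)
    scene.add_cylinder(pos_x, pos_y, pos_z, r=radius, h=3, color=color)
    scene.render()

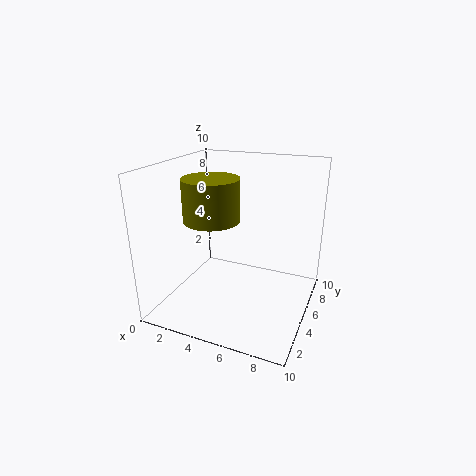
pos_x = 3
pos_y = 5
pos_z = 6
radius = 2
color = 'olive'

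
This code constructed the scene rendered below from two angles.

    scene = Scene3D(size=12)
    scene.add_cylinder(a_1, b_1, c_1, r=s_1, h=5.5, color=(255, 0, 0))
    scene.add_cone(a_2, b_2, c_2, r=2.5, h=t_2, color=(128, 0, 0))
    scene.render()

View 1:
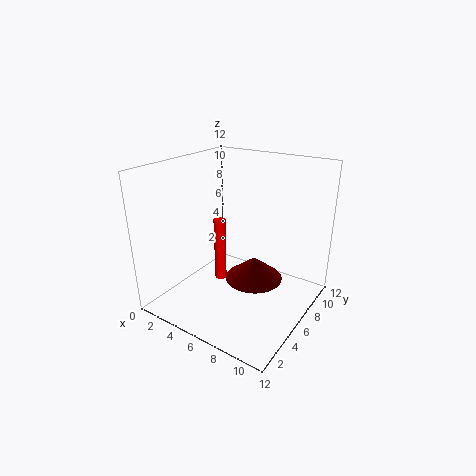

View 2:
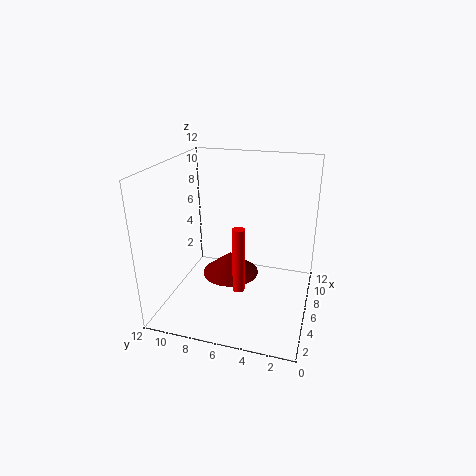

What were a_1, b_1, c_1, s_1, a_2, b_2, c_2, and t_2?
a_1 = 4.5
b_1 = 5.5
c_1 = 2
s_1 = 0.5
a_2 = 7
b_2 = 7
c_2 = 2
t_2 = 2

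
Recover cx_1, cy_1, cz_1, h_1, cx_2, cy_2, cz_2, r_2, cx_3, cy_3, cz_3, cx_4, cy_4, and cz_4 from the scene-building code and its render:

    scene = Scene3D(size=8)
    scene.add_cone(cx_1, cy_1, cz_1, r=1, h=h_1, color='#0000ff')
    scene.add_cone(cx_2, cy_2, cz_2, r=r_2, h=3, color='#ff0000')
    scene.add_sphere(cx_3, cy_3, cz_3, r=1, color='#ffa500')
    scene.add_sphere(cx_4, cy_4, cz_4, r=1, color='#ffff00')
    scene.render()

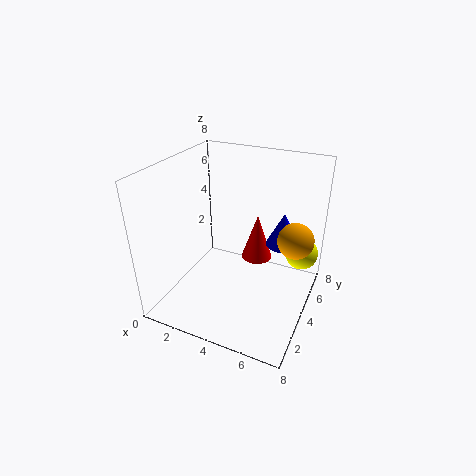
cx_1 = 6
cy_1 = 6
cz_1 = 3
h_1 = 2
cx_2 = 4
cy_2 = 7
cz_2 = 1
r_2 = 1
cx_3 = 7
cy_3 = 5
cz_3 = 4
cx_4 = 7
cy_4 = 7
cz_4 = 2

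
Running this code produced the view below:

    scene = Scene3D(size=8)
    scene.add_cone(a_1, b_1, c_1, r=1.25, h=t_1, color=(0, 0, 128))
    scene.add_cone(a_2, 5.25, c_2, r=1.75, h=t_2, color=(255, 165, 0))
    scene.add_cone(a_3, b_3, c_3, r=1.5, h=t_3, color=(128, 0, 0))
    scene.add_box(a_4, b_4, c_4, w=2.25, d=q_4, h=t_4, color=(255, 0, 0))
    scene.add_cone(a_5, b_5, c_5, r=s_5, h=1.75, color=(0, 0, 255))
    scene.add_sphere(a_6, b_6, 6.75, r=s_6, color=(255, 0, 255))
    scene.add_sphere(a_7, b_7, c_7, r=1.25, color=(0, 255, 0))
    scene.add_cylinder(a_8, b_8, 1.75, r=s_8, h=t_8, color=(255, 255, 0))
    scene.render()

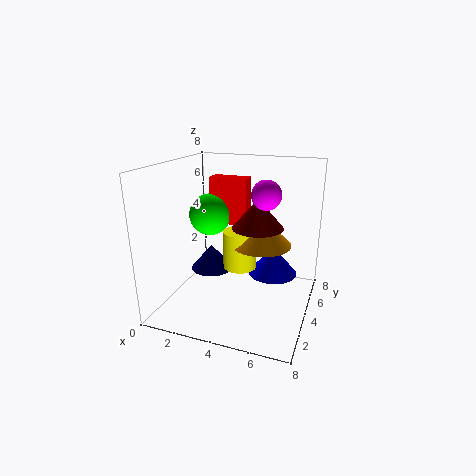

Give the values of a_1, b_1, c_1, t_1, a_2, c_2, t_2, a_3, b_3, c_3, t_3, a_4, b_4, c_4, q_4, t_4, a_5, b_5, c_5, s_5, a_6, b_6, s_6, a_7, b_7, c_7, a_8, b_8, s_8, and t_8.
a_1 = 2, b_1 = 4.75, c_1 = 1.5, t_1 = 1.5, a_2 = 5, c_2 = 3.25, t_2 = 1.75, a_3 = 4.75, b_3 = 5.25, c_3 = 4.25, t_3 = 1.75, a_4 = 1.75, b_4 = 5.25, c_4 = 4.25, q_4 = 1, t_4 = 2.75, a_5 = 5.5, b_5 = 6.25, c_5 = 1, s_5 = 1.5, a_6 = 5.75, b_6 = 3.25, s_6 = 0.75, a_7 = 1.75, b_7 = 5.25, c_7 = 4.75, a_8 = 3.75, b_8 = 5, s_8 = 1, t_8 = 2.25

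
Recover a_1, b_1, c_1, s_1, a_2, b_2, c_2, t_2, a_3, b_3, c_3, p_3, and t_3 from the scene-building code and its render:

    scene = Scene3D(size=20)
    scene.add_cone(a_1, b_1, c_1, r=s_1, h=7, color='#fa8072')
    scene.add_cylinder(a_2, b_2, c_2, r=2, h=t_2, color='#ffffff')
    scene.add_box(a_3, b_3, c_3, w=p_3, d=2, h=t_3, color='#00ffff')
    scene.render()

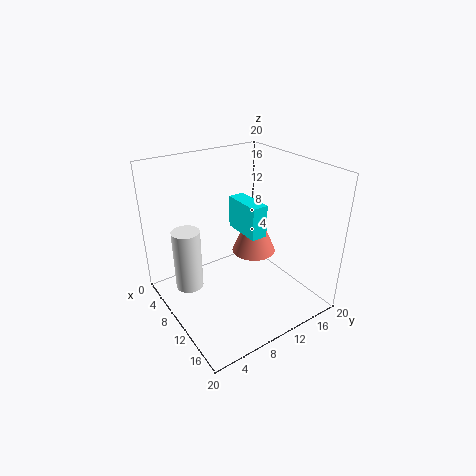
a_1 = 11
b_1 = 12
c_1 = 8
s_1 = 3
a_2 = 6
b_2 = 4
c_2 = 2
t_2 = 9
a_3 = 11
b_3 = 8
c_3 = 13
p_3 = 5
t_3 = 4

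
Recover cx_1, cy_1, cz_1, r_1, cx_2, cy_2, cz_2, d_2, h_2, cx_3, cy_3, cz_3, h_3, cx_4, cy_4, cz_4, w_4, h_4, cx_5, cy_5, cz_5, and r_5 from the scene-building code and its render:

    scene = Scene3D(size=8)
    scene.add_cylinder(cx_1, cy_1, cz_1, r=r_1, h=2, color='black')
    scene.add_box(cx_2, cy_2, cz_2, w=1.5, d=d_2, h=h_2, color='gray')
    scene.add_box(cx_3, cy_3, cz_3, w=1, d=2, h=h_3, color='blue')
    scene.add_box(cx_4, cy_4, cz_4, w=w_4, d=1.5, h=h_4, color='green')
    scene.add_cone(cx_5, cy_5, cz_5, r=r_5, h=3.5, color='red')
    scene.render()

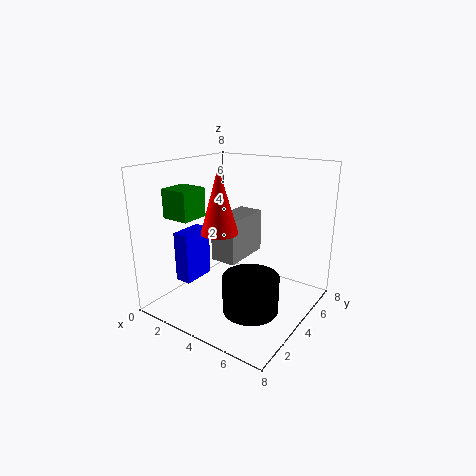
cx_1 = 5.5
cy_1 = 3
cz_1 = 0.5
r_1 = 1.5
cx_2 = 2.5
cy_2 = 3.5
cz_2 = 2.5
d_2 = 3
h_2 = 2.5
cx_3 = 0.5
cy_3 = 2.5
cz_3 = 1
h_3 = 3
cx_4 = 1.5
cy_4 = 1
cz_4 = 5.5
w_4 = 1.5
h_4 = 1.5
cx_5 = 3.5
cy_5 = 3
cz_5 = 4.5
r_5 = 1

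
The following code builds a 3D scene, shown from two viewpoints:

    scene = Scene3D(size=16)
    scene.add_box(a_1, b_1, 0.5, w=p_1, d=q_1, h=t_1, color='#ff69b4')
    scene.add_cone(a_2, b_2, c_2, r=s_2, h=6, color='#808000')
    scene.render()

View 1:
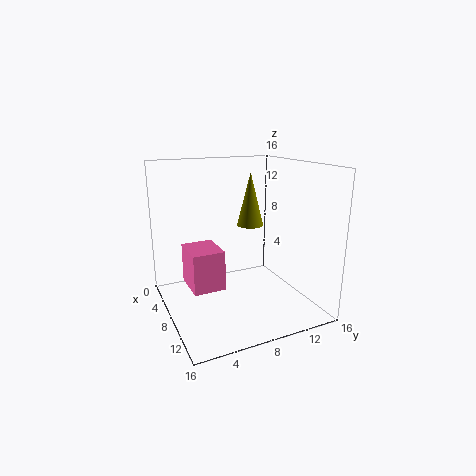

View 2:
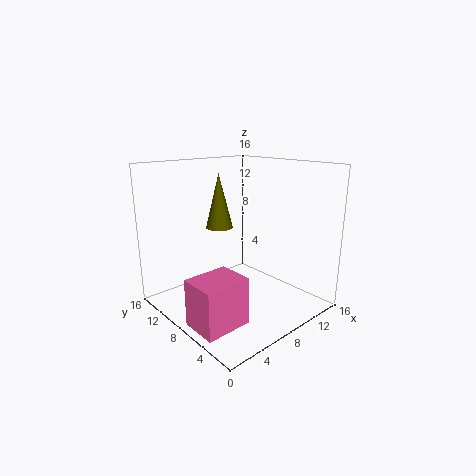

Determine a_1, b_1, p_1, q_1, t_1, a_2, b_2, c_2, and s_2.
a_1 = 0.5
b_1 = 3.5
p_1 = 5
q_1 = 4
t_1 = 5
a_2 = 7
b_2 = 10
c_2 = 9
s_2 = 1.5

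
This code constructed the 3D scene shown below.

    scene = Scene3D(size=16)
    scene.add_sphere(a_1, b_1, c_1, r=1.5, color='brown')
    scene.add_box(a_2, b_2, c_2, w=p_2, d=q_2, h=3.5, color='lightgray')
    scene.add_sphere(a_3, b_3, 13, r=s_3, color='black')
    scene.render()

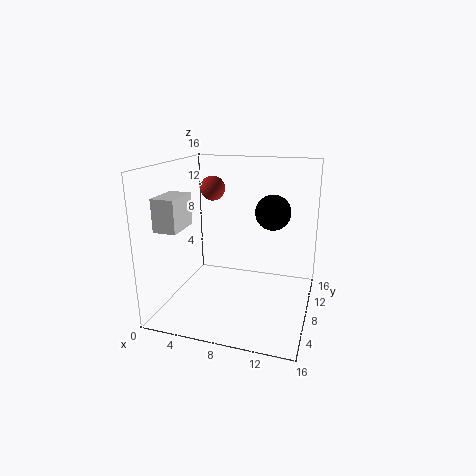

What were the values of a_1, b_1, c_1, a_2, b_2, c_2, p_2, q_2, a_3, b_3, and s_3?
a_1 = 3.5; b_1 = 12; c_1 = 12.5; a_2 = 0.5; b_2 = 3; c_2 = 9.5; p_2 = 2.5; q_2 = 4; a_3 = 13; b_3 = 2; s_3 = 1.5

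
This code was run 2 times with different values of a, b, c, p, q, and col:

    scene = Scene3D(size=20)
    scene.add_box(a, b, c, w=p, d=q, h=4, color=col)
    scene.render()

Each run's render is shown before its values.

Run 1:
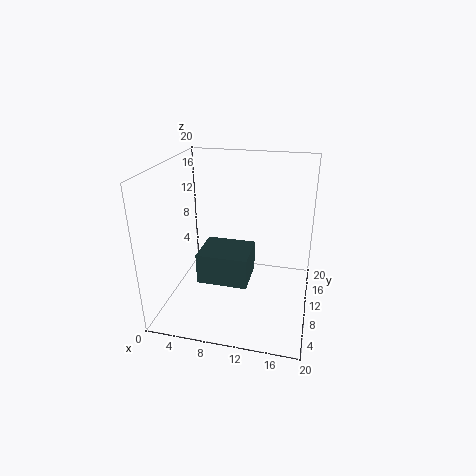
a = 6
b = 4
c = 6
p = 6.5
q = 5.5
col = 'darkslategray'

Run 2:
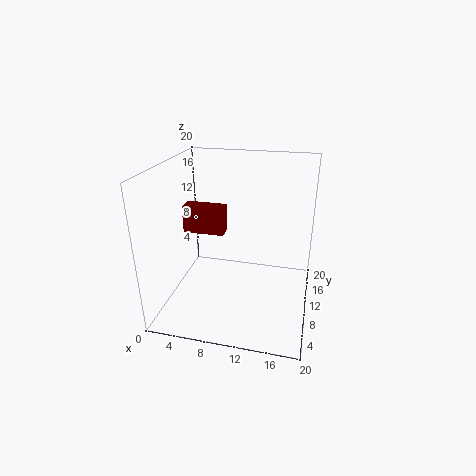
a = 1.5
b = 11
c = 9.5
p = 6
q = 2.5
col = 'maroon'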